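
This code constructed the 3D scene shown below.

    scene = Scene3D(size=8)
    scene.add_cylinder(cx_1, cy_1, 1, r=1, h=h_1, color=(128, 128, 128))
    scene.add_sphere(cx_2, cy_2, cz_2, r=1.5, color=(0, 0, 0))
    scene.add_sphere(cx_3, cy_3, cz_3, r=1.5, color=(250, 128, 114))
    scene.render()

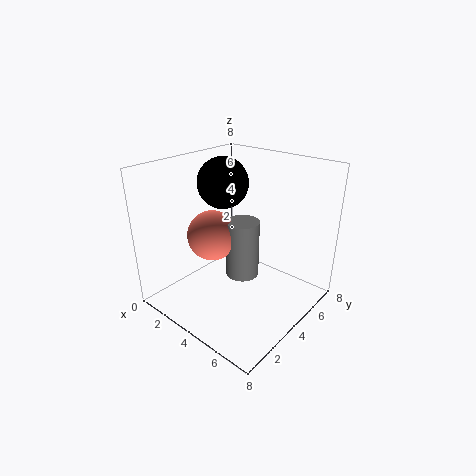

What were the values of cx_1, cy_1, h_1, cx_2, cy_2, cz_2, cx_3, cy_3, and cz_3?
cx_1 = 3.5, cy_1 = 5, h_1 = 3.5, cx_2 = 2, cy_2 = 5, cz_2 = 6.5, cx_3 = 2, cy_3 = 4, cz_3 = 3.5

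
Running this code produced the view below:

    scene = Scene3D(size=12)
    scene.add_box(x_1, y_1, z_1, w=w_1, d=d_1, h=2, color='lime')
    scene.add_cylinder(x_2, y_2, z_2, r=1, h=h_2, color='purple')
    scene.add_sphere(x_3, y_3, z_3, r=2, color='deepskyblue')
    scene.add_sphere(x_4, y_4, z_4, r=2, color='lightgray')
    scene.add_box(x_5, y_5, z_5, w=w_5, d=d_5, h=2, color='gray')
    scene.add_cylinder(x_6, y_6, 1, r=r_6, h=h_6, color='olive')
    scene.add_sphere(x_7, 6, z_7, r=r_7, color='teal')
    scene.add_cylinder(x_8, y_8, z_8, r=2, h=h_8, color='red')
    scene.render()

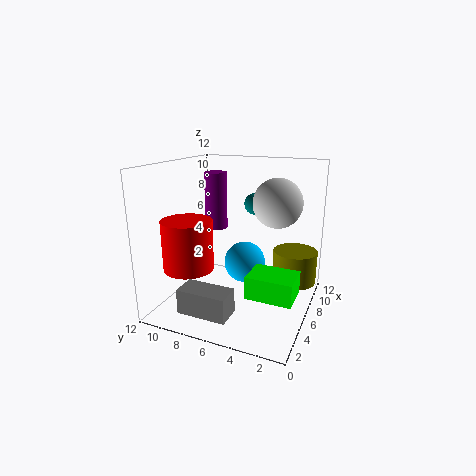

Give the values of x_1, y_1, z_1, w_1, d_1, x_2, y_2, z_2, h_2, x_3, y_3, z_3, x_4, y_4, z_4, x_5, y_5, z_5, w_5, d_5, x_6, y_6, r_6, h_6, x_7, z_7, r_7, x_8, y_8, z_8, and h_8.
x_1 = 5; y_1 = 1; z_1 = 1; w_1 = 3; d_1 = 4; x_2 = 8; y_2 = 9; z_2 = 6; h_2 = 5; x_3 = 10; y_3 = 7; z_3 = 2; x_4 = 7; y_4 = 3; z_4 = 9; x_5 = 1; y_5 = 5; z_5 = 1; w_5 = 2; d_5 = 4; x_6 = 10; y_6 = 2; r_6 = 2; h_6 = 3; x_7 = 10; z_7 = 8; r_7 = 1; x_8 = 3; y_8 = 9; z_8 = 4; h_8 = 4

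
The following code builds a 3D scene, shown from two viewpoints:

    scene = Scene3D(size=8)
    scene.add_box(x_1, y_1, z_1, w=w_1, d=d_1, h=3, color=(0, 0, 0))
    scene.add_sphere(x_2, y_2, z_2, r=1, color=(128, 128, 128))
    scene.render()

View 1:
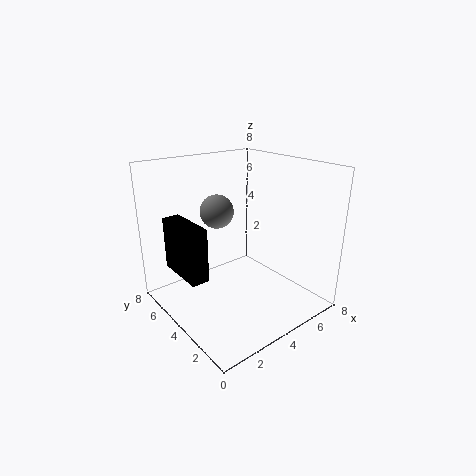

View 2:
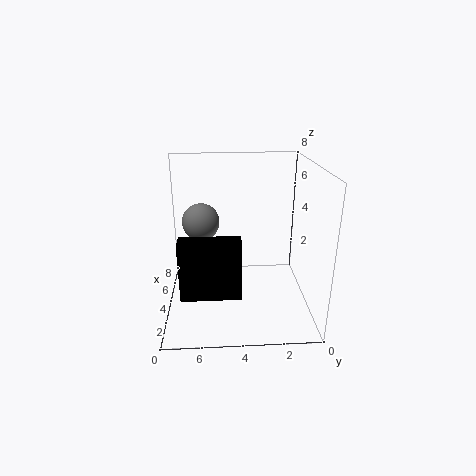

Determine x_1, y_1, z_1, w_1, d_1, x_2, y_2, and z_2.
x_1 = 1; y_1 = 4; z_1 = 2; w_1 = 1; d_1 = 3; x_2 = 4; y_2 = 6; z_2 = 5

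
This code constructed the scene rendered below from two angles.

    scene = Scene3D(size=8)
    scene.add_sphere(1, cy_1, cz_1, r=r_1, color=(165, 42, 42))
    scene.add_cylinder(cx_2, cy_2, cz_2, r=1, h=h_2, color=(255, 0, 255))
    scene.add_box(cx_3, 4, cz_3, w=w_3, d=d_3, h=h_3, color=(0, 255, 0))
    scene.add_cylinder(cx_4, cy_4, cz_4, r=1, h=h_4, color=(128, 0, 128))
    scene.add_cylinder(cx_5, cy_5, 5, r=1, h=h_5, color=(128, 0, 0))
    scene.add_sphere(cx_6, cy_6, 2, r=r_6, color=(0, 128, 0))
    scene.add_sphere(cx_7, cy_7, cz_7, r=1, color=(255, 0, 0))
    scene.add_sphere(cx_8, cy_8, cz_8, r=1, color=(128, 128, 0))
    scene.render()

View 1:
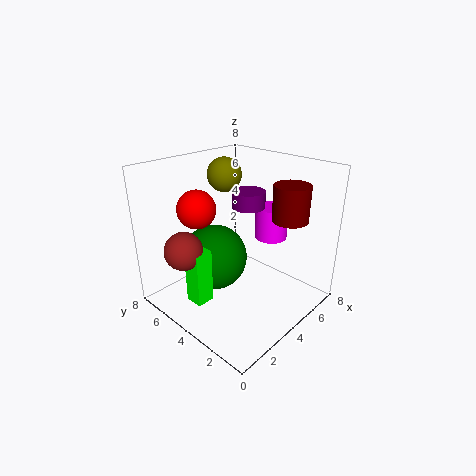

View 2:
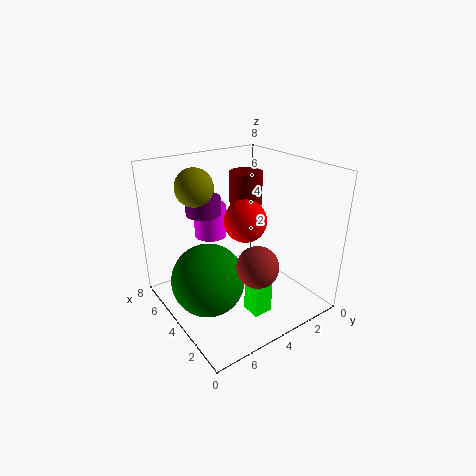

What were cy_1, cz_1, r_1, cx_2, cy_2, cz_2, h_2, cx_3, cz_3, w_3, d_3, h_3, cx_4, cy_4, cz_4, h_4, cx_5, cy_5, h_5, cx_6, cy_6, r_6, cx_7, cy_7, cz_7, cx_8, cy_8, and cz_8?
cy_1 = 5; cz_1 = 4; r_1 = 1; cx_2 = 7; cy_2 = 4; cz_2 = 3; h_2 = 2; cx_3 = 1; cz_3 = 1; w_3 = 1; d_3 = 1; h_3 = 3; cx_4 = 6; cy_4 = 5; cz_4 = 5; h_4 = 1; cx_5 = 6; cy_5 = 2; h_5 = 2; cx_6 = 4; cy_6 = 6; r_6 = 2; cx_7 = 2; cy_7 = 5; cz_7 = 6; cx_8 = 5; cy_8 = 6; cz_8 = 7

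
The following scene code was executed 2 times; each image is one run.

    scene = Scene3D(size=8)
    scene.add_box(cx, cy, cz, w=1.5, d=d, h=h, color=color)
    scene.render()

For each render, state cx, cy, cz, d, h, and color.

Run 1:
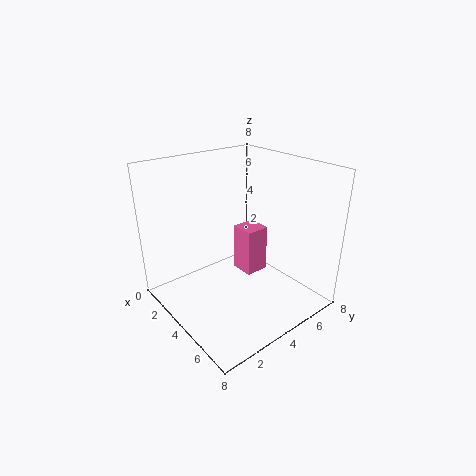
cx = 1.75, cy = 5.5, cz = 0.5, d = 1.5, h = 3, color = 'hotpink'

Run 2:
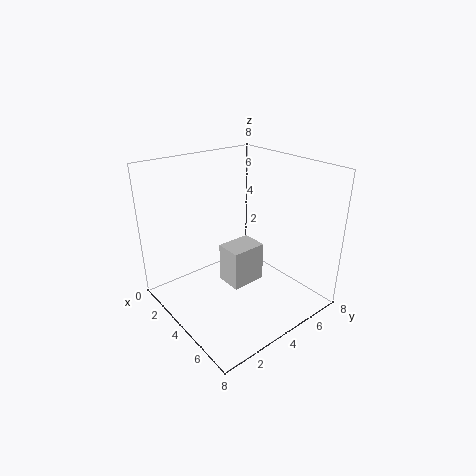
cx = 3.25, cy = 3.25, cz = 1.25, d = 2, h = 2.25, color = 'lightgray'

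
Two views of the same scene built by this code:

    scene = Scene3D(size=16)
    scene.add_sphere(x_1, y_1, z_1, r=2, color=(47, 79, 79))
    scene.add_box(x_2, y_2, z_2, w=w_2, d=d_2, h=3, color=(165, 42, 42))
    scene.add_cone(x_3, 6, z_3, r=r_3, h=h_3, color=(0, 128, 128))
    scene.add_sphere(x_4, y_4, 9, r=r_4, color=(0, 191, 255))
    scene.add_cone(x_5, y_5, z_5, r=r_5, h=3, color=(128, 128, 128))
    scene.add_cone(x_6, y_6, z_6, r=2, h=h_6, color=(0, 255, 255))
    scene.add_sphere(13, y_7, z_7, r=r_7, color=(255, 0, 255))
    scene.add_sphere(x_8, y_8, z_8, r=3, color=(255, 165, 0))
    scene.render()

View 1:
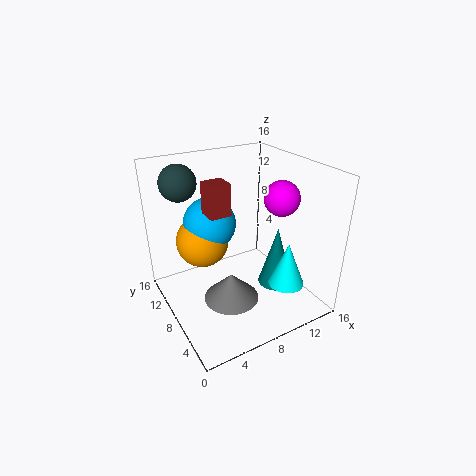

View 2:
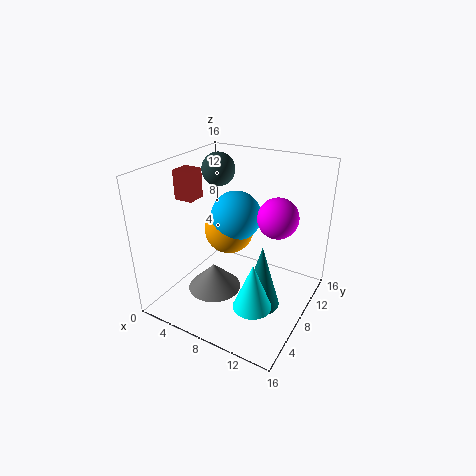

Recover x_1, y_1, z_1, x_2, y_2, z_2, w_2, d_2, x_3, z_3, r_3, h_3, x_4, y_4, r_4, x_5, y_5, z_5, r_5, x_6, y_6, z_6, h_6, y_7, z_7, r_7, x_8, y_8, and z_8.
x_1 = 3
y_1 = 12
z_1 = 14
x_2 = 3
y_2 = 4
z_2 = 13
w_2 = 2
d_2 = 2
x_3 = 12
z_3 = 2
r_3 = 2
h_3 = 7
x_4 = 6
y_4 = 11
r_4 = 3
x_5 = 6
y_5 = 6
z_5 = 2
r_5 = 3
x_6 = 12
y_6 = 4
z_6 = 3
h_6 = 5
y_7 = 7
z_7 = 12
r_7 = 2
x_8 = 5
y_8 = 11
z_8 = 7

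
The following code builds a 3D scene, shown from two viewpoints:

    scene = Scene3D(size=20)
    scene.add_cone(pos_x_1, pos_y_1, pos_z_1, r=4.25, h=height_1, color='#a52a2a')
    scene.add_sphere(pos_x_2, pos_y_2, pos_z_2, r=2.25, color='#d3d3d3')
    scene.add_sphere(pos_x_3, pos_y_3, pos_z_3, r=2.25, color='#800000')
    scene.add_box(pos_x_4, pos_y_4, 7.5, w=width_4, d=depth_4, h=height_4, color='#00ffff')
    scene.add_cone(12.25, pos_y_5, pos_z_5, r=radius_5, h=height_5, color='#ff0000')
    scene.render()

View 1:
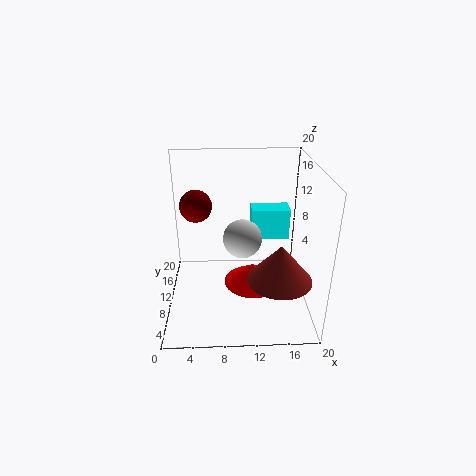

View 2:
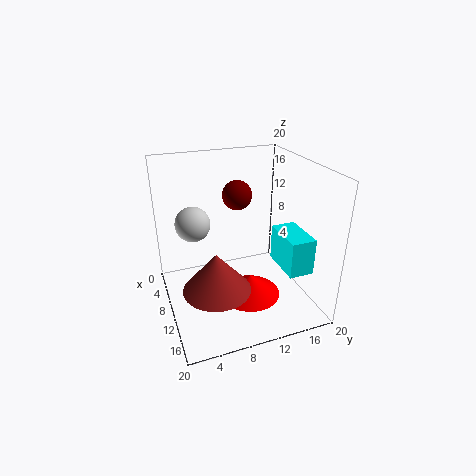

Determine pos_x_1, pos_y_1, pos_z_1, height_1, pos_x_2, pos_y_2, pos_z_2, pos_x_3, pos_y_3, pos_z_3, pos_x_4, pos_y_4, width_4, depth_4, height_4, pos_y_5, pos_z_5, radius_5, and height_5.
pos_x_1 = 15.25
pos_y_1 = 5.25
pos_z_1 = 6.25
height_1 = 5
pos_x_2 = 10.25
pos_y_2 = 3.75
pos_z_2 = 13.25
pos_x_3 = 4.25
pos_y_3 = 12
pos_z_3 = 14
pos_x_4 = 12.25
pos_y_4 = 14
width_4 = 5.75
depth_4 = 3.25
height_4 = 4.75
pos_y_5 = 11
pos_z_5 = 2
radius_5 = 4.25
height_5 = 3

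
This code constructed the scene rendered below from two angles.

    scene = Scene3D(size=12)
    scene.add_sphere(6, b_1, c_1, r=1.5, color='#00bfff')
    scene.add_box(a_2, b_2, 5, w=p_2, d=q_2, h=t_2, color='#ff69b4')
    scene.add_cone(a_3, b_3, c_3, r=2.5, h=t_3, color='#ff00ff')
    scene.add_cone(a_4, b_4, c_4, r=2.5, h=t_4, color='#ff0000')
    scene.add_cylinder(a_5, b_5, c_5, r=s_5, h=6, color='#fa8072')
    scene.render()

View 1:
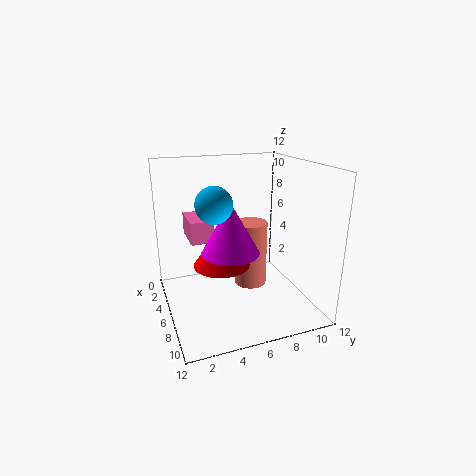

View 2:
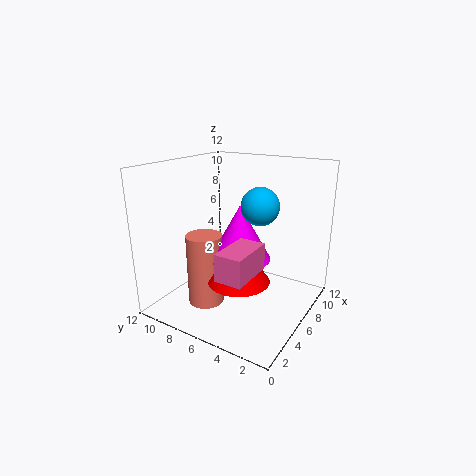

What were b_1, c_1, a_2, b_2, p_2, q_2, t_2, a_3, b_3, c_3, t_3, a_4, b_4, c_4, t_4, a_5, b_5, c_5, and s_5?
b_1 = 4
c_1 = 9
a_2 = 0.5
b_2 = 2.5
p_2 = 3.5
q_2 = 2
t_2 = 2
a_3 = 5.5
b_3 = 5.5
c_3 = 4.5
t_3 = 4.5
a_4 = 4.5
b_4 = 5
c_4 = 3
t_4 = 3.5
a_5 = 4
b_5 = 8
c_5 = 0.5
s_5 = 1.5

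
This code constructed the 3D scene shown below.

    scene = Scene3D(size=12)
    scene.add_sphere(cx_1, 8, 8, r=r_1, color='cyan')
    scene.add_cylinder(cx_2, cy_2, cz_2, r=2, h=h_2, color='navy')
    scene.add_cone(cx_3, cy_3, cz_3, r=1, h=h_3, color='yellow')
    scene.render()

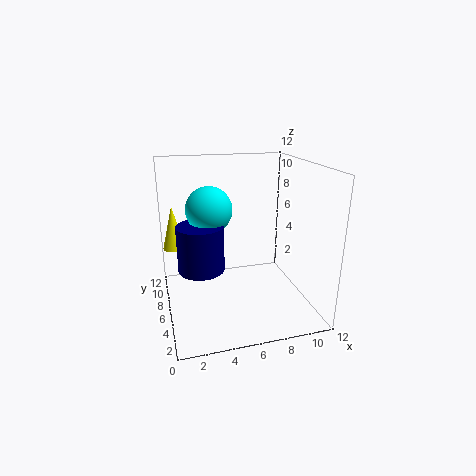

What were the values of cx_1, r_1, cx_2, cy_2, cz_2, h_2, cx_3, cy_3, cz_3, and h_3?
cx_1 = 4
r_1 = 2
cx_2 = 3
cy_2 = 7
cz_2 = 3
h_2 = 4
cx_3 = 1
cy_3 = 10
cz_3 = 4
h_3 = 4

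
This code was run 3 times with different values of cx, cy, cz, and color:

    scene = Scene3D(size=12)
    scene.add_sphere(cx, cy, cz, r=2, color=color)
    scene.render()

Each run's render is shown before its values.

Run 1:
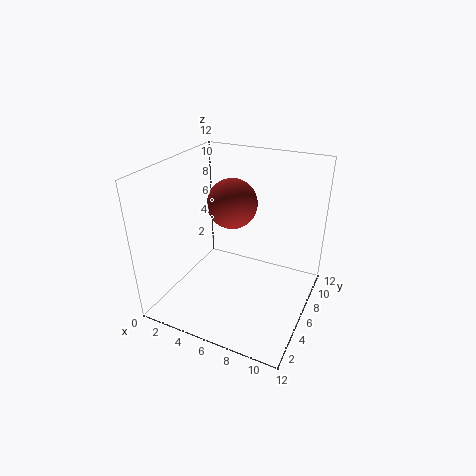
cx = 5.5
cy = 6
cz = 9
color = 'brown'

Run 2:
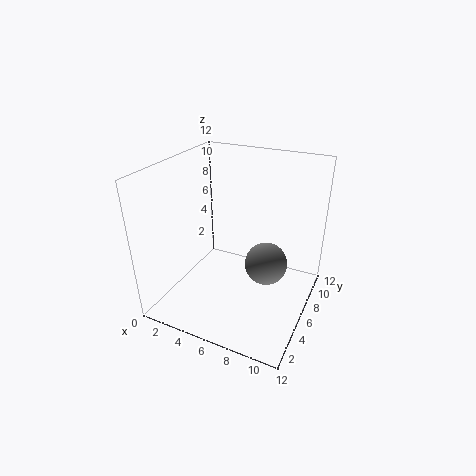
cx = 7.5
cy = 9
cz = 2
color = 'gray'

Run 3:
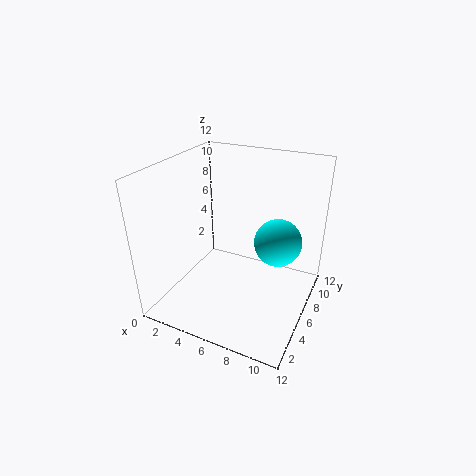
cx = 9
cy = 7.5
cz = 5.5
color = 'cyan'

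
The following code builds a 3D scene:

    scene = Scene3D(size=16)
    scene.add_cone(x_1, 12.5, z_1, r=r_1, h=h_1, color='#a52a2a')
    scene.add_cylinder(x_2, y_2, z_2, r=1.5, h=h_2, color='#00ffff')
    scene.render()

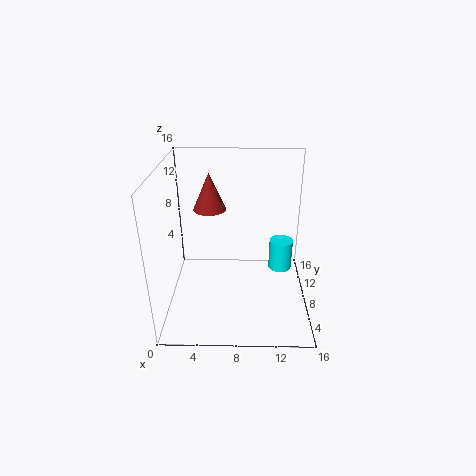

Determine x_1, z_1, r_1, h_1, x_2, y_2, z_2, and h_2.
x_1 = 4.5
z_1 = 9.5
r_1 = 2
h_1 = 4.5
x_2 = 13.5
y_2 = 13
z_2 = 1
h_2 = 4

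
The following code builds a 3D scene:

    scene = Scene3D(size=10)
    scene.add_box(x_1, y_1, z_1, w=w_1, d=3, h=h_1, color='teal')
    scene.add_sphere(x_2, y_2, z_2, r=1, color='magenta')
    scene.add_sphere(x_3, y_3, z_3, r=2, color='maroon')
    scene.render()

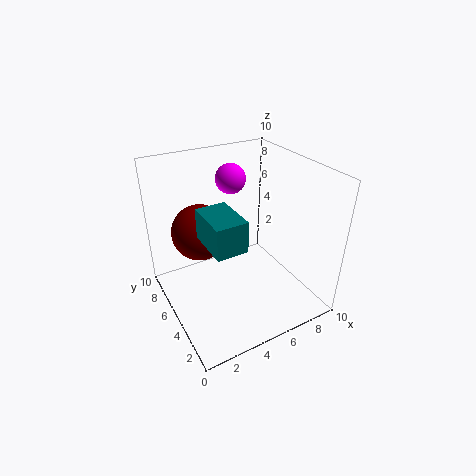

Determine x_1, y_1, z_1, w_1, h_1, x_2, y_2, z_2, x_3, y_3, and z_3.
x_1 = 2, y_1 = 2, z_1 = 6, w_1 = 2, h_1 = 2, x_2 = 5, y_2 = 6, z_2 = 9, x_3 = 3, y_3 = 7, z_3 = 5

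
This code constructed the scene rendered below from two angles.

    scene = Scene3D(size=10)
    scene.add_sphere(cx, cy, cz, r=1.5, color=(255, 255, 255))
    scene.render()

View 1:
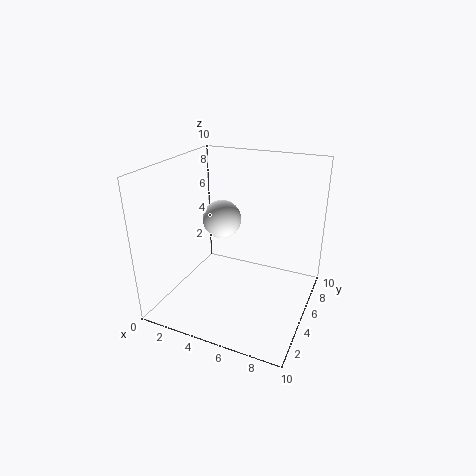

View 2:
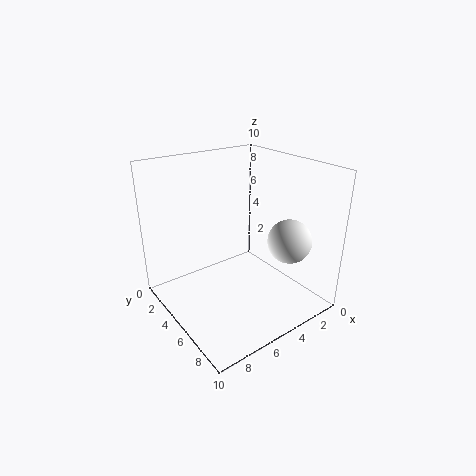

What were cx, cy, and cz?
cx = 2.5
cy = 7.5
cz = 5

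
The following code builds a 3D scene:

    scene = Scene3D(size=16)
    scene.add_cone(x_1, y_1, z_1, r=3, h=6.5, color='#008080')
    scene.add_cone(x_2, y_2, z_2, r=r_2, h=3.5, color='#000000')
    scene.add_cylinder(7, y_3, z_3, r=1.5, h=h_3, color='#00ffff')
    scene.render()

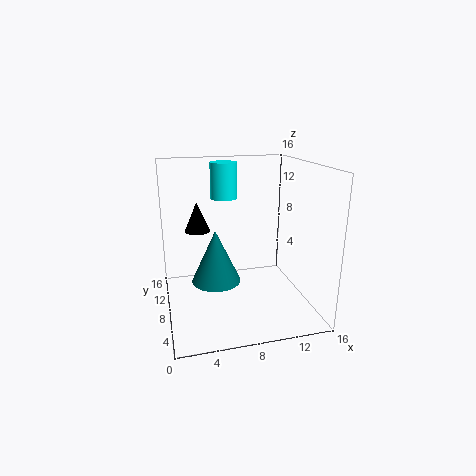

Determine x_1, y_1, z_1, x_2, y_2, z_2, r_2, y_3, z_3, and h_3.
x_1 = 6, y_1 = 11, z_1 = 1.5, x_2 = 4, y_2 = 11.5, z_2 = 8, r_2 = 1.5, y_3 = 10.5, z_3 = 12, h_3 = 4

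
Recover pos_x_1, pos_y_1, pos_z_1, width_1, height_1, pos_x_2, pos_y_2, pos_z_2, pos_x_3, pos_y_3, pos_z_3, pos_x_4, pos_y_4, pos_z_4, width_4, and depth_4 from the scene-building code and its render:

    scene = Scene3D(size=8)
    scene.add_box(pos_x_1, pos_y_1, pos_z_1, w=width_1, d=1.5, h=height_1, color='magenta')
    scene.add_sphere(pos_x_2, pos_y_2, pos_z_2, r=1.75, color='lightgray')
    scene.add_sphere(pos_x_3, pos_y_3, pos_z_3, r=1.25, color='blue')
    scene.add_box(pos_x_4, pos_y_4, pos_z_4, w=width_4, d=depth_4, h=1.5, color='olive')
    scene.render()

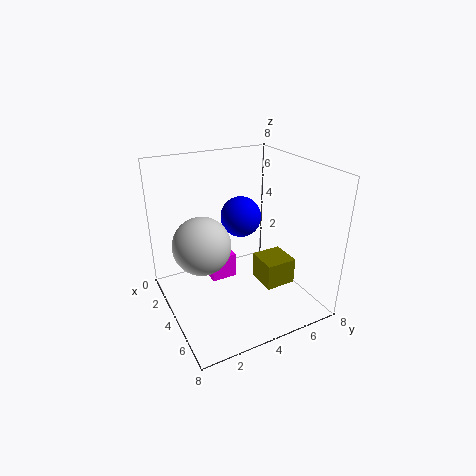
pos_x_1 = 2
pos_y_1 = 2.75
pos_z_1 = 1
width_1 = 1.25
height_1 = 1.5
pos_x_2 = 2.25
pos_y_2 = 2.5
pos_z_2 = 3
pos_x_3 = 2
pos_y_3 = 5.25
pos_z_3 = 4.25
pos_x_4 = 4
pos_y_4 = 5
pos_z_4 = 1.25
width_4 = 1.75
depth_4 = 1.75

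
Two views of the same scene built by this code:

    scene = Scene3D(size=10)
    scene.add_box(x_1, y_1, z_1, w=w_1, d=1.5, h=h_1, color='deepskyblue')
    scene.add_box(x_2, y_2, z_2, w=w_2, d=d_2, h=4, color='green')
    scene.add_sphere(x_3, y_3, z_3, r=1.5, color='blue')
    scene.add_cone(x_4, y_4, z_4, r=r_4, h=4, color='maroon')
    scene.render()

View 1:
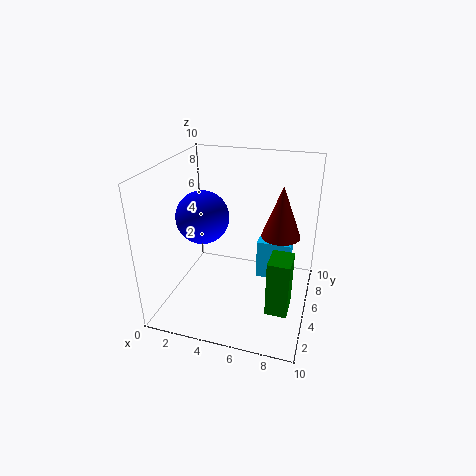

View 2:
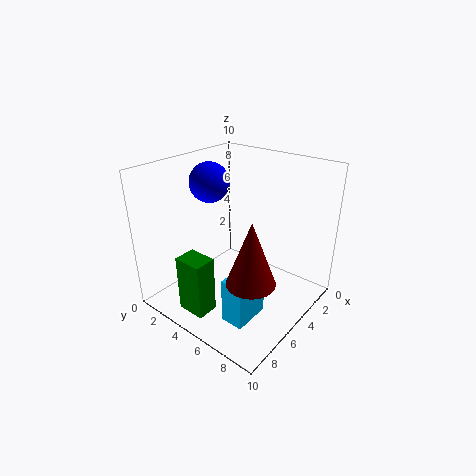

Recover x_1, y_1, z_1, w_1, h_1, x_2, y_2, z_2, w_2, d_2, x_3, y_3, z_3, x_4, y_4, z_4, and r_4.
x_1 = 6, y_1 = 6.5, z_1 = 1, w_1 = 2.5, h_1 = 3, x_2 = 7.5, y_2 = 3, z_2 = 0.5, w_2 = 1.5, d_2 = 2, x_3 = 4, y_3 = 1.5, z_3 = 8, x_4 = 7.5, y_4 = 8, z_4 = 4, r_4 = 1.5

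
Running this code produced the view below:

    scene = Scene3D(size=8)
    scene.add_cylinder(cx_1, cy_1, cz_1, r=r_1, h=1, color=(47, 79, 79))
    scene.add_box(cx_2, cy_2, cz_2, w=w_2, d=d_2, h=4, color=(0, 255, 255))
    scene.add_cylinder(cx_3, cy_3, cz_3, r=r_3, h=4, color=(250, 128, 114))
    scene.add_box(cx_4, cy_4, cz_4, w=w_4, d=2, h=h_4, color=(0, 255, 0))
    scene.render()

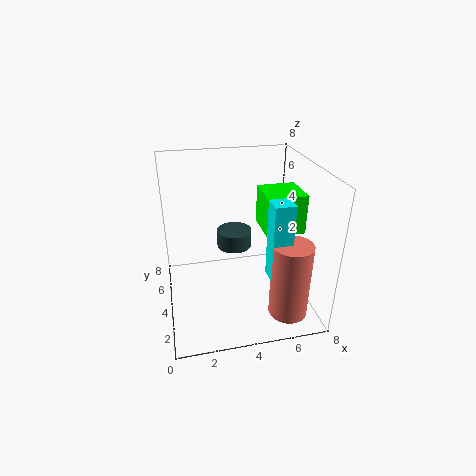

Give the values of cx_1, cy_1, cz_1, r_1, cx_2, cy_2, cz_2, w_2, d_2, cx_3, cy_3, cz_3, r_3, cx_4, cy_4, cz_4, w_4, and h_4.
cx_1 = 4; cy_1 = 5; cz_1 = 3; r_1 = 1; cx_2 = 5; cy_2 = 1; cz_2 = 3; w_2 = 1; d_2 = 1; cx_3 = 6; cy_3 = 1; cz_3 = 1; r_3 = 1; cx_4 = 5; cy_4 = 2; cz_4 = 5; w_4 = 2; h_4 = 2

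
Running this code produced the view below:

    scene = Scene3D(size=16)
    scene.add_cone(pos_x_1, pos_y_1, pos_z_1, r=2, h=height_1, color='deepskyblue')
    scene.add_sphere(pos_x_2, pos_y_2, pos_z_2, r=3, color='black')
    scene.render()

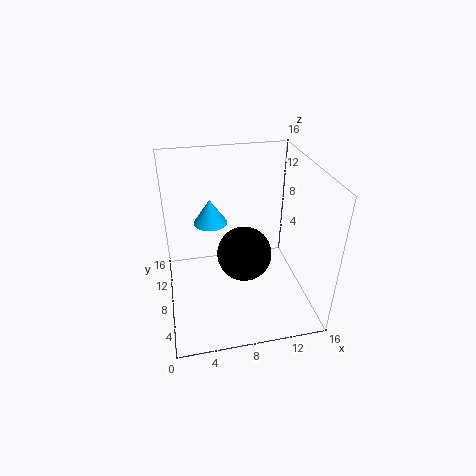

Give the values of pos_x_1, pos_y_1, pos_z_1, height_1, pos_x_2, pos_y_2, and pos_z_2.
pos_x_1 = 5.5, pos_y_1 = 12, pos_z_1 = 8, height_1 = 3, pos_x_2 = 8.5, pos_y_2 = 7, pos_z_2 = 6.5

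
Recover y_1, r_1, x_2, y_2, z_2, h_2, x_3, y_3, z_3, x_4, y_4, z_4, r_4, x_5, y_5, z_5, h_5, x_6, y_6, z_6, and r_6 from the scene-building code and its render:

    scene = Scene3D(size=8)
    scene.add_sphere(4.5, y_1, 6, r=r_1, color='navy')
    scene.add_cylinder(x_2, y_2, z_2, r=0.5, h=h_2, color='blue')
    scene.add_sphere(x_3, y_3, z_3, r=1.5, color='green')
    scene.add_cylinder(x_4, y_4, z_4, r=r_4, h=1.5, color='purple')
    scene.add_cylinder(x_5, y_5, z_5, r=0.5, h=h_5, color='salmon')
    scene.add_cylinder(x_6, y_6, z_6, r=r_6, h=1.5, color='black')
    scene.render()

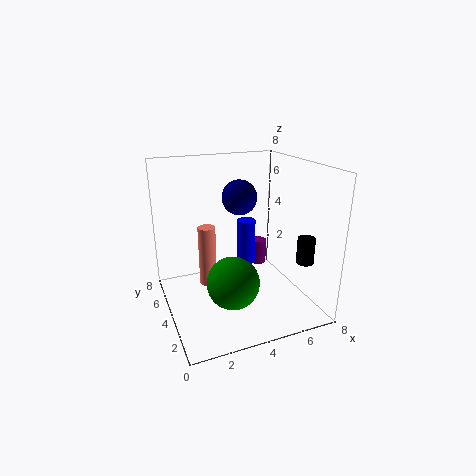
y_1 = 5, r_1 = 1, x_2 = 4.5, y_2 = 4, z_2 = 2.5, h_2 = 2.5, x_3 = 3.5, y_3 = 3.5, z_3 = 1.5, x_4 = 6, y_4 = 5.5, z_4 = 1.5, r_4 = 0.5, x_5 = 2.5, y_5 = 5, z_5 = 1, h_5 = 3.5, x_6 = 7.5, y_6 = 2.5, z_6 = 2.5, r_6 = 0.5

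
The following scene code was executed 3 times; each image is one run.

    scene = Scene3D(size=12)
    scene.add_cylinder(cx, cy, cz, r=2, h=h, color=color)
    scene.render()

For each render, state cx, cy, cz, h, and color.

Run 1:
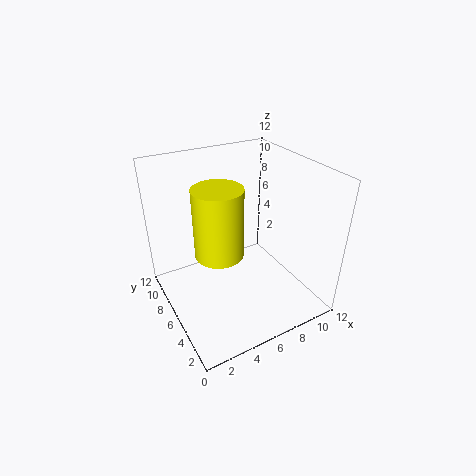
cx = 4.25, cy = 6, cz = 5, h = 5.75, color = 'yellow'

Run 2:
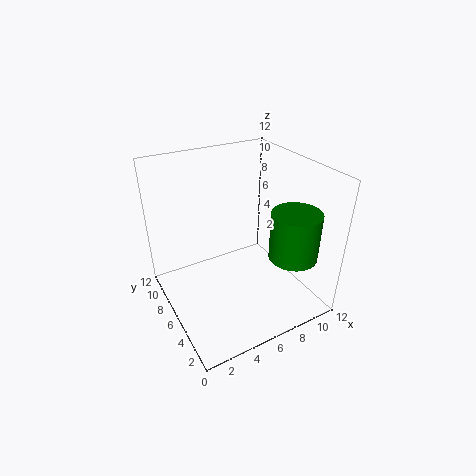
cx = 9.5, cy = 3, cz = 4.75, h = 4, color = 'green'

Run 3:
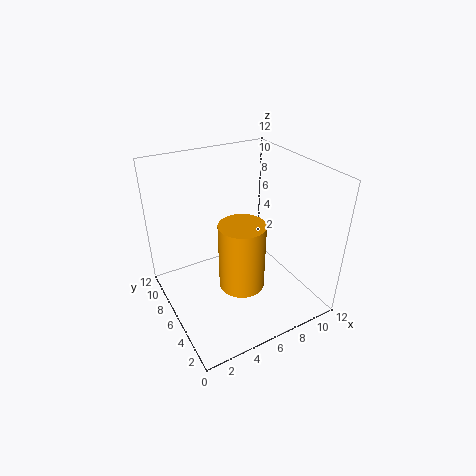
cx = 6.25, cy = 5.75, cz = 1.25, h = 6, color = 'orange'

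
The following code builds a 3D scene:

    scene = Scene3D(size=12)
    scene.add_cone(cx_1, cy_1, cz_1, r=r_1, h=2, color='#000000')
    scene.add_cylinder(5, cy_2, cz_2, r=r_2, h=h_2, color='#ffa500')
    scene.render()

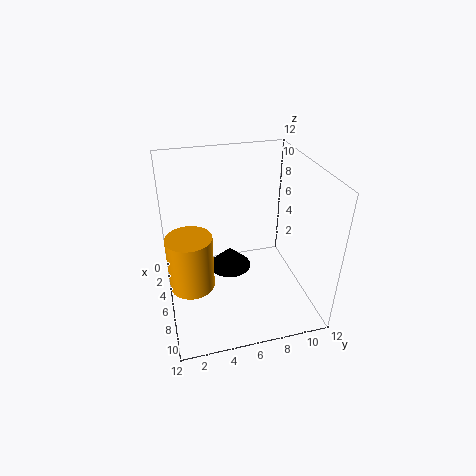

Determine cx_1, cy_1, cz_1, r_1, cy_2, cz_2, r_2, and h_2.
cx_1 = 3; cy_1 = 6; cz_1 = 1; r_1 = 2; cy_2 = 2; cz_2 = 1; r_2 = 2; h_2 = 5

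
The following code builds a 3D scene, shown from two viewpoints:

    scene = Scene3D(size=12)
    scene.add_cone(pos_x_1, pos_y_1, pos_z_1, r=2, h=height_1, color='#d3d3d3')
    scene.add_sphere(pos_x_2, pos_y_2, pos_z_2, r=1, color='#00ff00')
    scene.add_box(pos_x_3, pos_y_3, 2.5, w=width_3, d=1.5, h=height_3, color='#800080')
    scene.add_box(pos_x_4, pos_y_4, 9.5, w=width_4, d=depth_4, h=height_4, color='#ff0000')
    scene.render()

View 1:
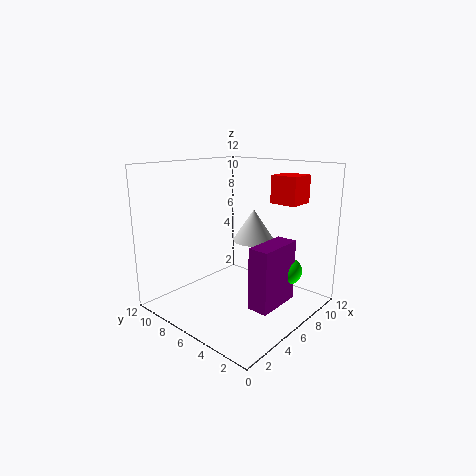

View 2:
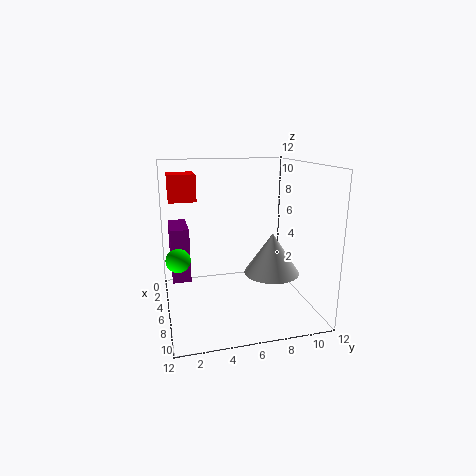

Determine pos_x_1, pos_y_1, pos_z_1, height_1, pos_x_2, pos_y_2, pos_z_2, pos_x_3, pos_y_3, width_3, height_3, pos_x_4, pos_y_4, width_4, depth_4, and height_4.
pos_x_1 = 10; pos_y_1 = 7.5; pos_z_1 = 4.5; height_1 = 3; pos_x_2 = 6; pos_y_2 = 1; pos_z_2 = 4.5; pos_x_3 = 2.5; pos_y_3 = 0.5; width_3 = 3.5; height_3 = 4.5; pos_x_4 = 5.5; pos_y_4 = 0.5; width_4 = 2; depth_4 = 2; height_4 = 2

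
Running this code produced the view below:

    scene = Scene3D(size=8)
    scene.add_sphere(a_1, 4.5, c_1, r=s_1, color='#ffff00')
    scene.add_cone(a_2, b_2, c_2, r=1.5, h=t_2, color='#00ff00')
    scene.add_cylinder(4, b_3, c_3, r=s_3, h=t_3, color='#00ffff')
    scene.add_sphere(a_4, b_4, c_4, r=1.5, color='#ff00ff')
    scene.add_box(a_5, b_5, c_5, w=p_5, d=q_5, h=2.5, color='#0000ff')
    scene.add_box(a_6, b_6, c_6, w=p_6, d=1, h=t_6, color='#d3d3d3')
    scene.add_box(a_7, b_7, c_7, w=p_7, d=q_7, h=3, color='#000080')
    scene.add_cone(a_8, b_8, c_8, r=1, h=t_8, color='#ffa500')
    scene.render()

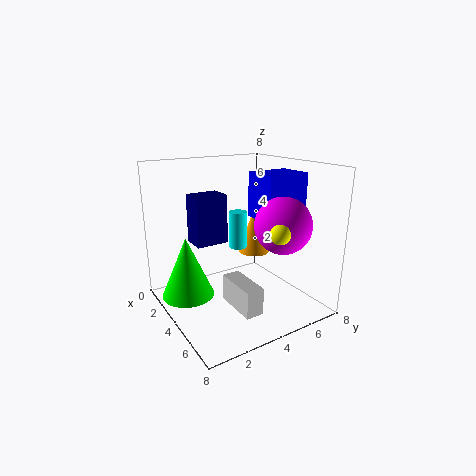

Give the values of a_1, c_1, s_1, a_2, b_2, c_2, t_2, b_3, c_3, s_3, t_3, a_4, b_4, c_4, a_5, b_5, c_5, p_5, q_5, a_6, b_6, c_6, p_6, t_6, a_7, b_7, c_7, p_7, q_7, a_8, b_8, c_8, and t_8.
a_1 = 7; c_1 = 5; s_1 = 0.5; a_2 = 2.5; b_2 = 1.5; c_2 = 0.5; t_2 = 3.5; b_3 = 4; c_3 = 3.5; s_3 = 0.5; t_3 = 2; a_4 = 6; b_4 = 5.5; c_4 = 5; a_5 = 3.5; b_5 = 5; c_5 = 5; p_5 = 2; q_5 = 2.5; a_6 = 4; b_6 = 3; c_6 = 0.5; p_6 = 2.5; t_6 = 1.5; a_7 = 0.5; b_7 = 2.5; c_7 = 3; p_7 = 1.5; q_7 = 2; a_8 = 2; b_8 = 6.5; c_8 = 2; t_8 = 3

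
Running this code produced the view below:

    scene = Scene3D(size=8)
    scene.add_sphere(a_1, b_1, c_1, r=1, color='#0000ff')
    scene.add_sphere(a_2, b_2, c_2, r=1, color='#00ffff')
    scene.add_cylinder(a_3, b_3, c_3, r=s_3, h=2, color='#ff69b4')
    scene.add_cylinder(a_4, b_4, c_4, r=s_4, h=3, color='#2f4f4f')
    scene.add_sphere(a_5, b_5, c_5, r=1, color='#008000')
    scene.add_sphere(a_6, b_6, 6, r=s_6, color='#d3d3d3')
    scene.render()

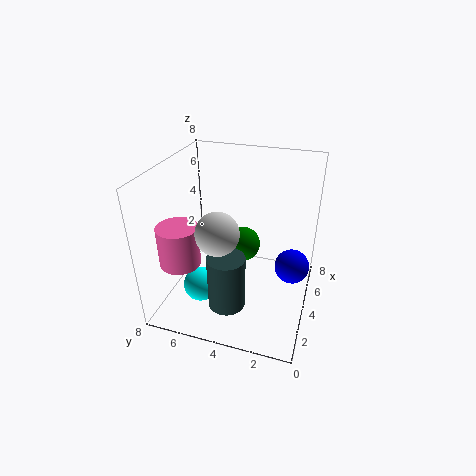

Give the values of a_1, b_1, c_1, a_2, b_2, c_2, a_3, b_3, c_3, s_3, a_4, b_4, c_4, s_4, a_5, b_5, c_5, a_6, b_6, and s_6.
a_1 = 5; b_1 = 1; c_1 = 2; a_2 = 3; b_2 = 6; c_2 = 1; a_3 = 1; b_3 = 6; c_3 = 4; s_3 = 1; a_4 = 2; b_4 = 4; c_4 = 1; s_4 = 1; a_5 = 5; b_5 = 4; c_5 = 3; a_6 = 1; b_6 = 4; s_6 = 1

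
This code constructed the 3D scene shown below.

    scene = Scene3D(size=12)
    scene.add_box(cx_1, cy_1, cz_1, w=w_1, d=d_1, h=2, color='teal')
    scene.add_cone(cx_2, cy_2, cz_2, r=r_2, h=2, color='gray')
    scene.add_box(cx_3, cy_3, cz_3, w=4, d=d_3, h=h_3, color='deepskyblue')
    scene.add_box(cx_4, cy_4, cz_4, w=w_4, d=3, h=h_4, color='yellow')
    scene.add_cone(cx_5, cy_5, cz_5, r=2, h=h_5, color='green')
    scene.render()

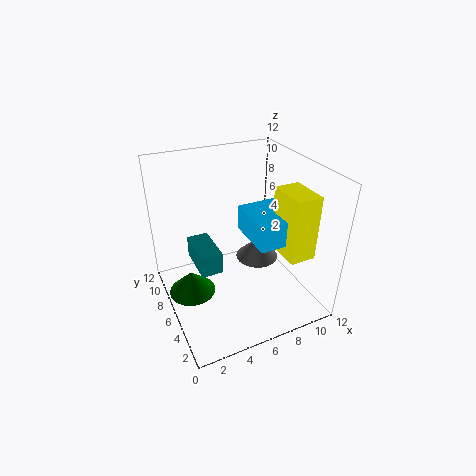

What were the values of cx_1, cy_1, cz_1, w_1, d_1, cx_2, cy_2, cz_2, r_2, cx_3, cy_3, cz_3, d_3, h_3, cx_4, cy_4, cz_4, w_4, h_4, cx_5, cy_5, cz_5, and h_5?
cx_1 = 3; cy_1 = 7; cz_1 = 2; w_1 = 2; d_1 = 4; cx_2 = 9; cy_2 = 8; cz_2 = 2; r_2 = 2; cx_3 = 6; cy_3 = 2; cz_3 = 7; d_3 = 4; h_3 = 2; cx_4 = 8; cy_4 = 1; cz_4 = 6; w_4 = 2; h_4 = 5; cx_5 = 2; cy_5 = 7; cz_5 = 1; h_5 = 2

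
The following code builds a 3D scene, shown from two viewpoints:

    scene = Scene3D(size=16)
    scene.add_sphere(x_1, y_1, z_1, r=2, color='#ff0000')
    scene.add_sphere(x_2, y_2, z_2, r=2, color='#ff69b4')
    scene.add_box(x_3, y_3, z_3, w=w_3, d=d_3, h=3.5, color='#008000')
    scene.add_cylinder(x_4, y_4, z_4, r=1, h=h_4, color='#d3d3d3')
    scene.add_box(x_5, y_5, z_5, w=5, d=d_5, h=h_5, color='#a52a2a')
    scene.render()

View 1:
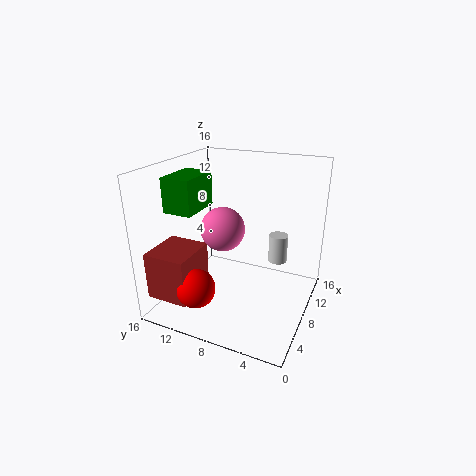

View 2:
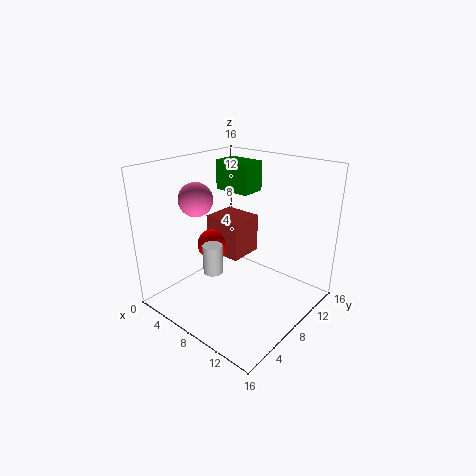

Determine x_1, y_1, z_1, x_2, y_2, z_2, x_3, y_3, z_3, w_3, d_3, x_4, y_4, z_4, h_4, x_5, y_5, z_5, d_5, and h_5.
x_1 = 2; y_1 = 10; z_1 = 4.5; x_2 = 2.5; y_2 = 7; z_2 = 11.5; x_3 = 2.5; y_3 = 10.5; z_3 = 12; w_3 = 4.5; d_3 = 3; x_4 = 8.5; y_4 = 3.5; z_4 = 6; h_4 = 3; x_5 = 0.5; y_5 = 10.5; z_5 = 3; d_5 = 4.5; h_5 = 5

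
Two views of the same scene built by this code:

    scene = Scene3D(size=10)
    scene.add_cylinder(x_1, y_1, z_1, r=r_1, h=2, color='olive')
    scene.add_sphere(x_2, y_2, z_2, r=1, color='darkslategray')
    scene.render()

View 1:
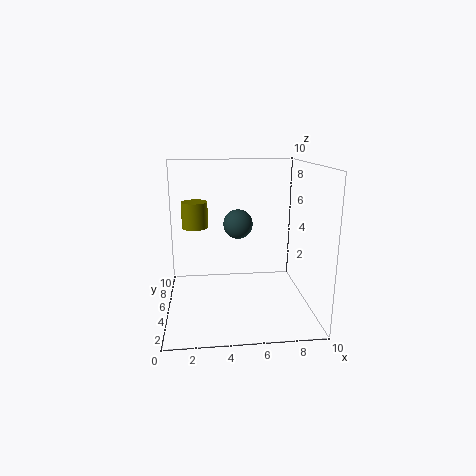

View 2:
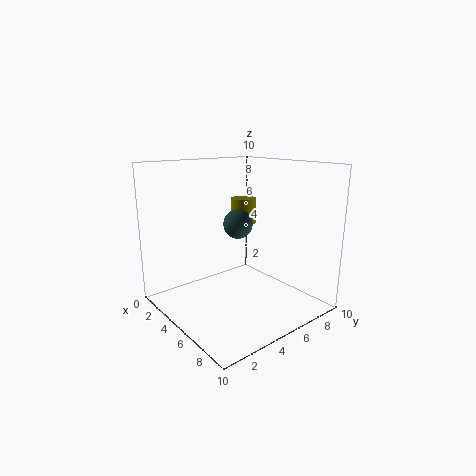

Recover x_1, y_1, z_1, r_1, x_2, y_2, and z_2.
x_1 = 2, y_1 = 8, z_1 = 5, r_1 = 1, x_2 = 5, y_2 = 5, z_2 = 6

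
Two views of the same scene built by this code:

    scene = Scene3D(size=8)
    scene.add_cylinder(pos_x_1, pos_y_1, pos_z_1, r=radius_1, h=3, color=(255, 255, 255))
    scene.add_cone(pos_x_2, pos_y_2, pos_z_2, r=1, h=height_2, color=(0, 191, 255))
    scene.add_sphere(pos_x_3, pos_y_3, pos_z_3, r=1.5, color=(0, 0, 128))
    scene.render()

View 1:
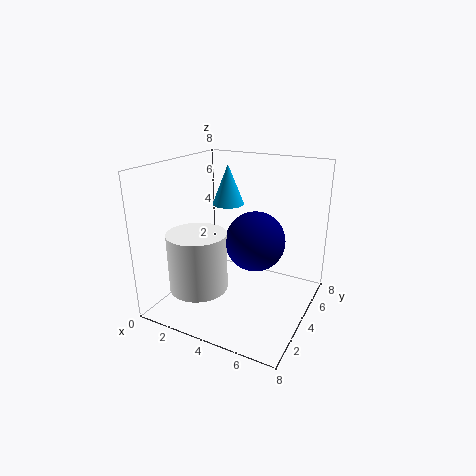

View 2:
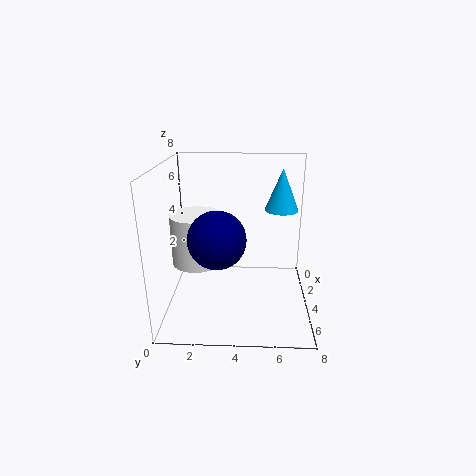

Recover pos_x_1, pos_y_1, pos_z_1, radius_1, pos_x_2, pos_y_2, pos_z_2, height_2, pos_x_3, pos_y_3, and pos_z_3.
pos_x_1 = 3
pos_y_1 = 1.5
pos_z_1 = 2
radius_1 = 1.5
pos_x_2 = 2
pos_y_2 = 6.5
pos_z_2 = 5
height_2 = 2.5
pos_x_3 = 5.5
pos_y_3 = 3
pos_z_3 = 4.5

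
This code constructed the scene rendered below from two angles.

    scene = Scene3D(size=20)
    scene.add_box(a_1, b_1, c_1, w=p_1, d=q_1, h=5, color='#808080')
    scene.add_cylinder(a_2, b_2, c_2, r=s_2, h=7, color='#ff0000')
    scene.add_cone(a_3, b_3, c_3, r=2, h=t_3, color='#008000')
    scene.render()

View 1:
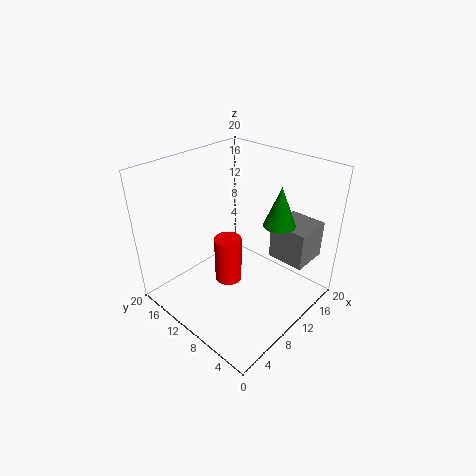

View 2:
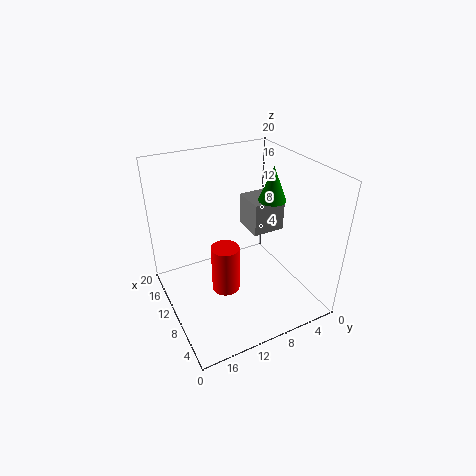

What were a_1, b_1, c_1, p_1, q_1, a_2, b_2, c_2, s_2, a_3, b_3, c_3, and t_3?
a_1 = 12
b_1 = 1
c_1 = 8
p_1 = 5
q_1 = 5
a_2 = 10
b_2 = 12
c_2 = 2
s_2 = 2
a_3 = 11
b_3 = 4
c_3 = 14
t_3 = 5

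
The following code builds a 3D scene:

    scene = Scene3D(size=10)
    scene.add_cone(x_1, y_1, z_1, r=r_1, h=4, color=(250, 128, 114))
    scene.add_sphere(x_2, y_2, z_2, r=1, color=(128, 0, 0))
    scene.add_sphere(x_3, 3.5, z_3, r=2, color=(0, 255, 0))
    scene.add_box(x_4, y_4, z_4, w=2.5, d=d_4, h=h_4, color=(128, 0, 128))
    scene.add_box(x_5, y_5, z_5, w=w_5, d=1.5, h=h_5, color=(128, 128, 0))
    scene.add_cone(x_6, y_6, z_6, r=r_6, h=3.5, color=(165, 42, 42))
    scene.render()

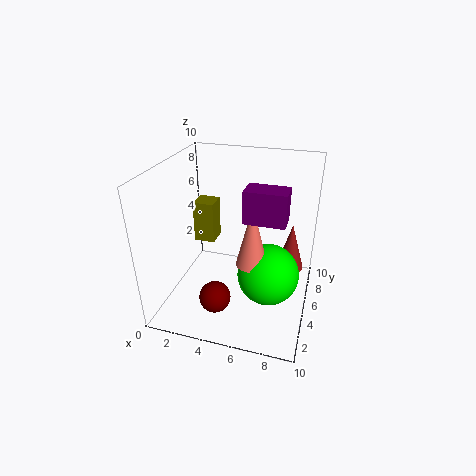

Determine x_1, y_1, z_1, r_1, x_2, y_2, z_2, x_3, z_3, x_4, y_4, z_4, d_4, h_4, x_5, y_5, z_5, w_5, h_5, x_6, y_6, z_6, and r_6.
x_1 = 6.5
y_1 = 3
z_1 = 4.5
r_1 = 1
x_2 = 4.5
y_2 = 1.5
z_2 = 2.5
x_3 = 7.5
z_3 = 3.5
x_4 = 6
y_4 = 2.5
z_4 = 7.5
d_4 = 1.5
h_4 = 2
x_5 = 1.5
y_5 = 5.5
z_5 = 4
w_5 = 1.5
h_5 = 3
x_6 = 8.5
y_6 = 7
z_6 = 2
r_6 = 1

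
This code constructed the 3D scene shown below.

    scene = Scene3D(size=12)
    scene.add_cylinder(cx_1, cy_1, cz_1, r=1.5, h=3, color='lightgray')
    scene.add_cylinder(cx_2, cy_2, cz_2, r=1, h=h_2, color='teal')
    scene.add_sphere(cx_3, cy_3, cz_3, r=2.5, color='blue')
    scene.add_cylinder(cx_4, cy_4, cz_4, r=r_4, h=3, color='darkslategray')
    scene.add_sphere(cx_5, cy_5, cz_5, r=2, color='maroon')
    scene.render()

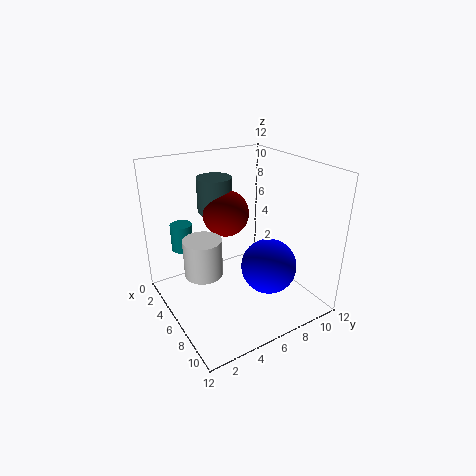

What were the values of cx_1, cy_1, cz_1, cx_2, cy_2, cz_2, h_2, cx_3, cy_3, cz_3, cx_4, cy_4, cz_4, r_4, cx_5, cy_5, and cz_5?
cx_1 = 6.5, cy_1 = 2.5, cz_1 = 4, cx_2 = 1, cy_2 = 3, cz_2 = 3.5, h_2 = 2.5, cx_3 = 6.5, cy_3 = 9, cz_3 = 2.5, cx_4 = 3, cy_4 = 5.5, cz_4 = 7.5, r_4 = 1.5, cx_5 = 4, cy_5 = 6, cz_5 = 7.5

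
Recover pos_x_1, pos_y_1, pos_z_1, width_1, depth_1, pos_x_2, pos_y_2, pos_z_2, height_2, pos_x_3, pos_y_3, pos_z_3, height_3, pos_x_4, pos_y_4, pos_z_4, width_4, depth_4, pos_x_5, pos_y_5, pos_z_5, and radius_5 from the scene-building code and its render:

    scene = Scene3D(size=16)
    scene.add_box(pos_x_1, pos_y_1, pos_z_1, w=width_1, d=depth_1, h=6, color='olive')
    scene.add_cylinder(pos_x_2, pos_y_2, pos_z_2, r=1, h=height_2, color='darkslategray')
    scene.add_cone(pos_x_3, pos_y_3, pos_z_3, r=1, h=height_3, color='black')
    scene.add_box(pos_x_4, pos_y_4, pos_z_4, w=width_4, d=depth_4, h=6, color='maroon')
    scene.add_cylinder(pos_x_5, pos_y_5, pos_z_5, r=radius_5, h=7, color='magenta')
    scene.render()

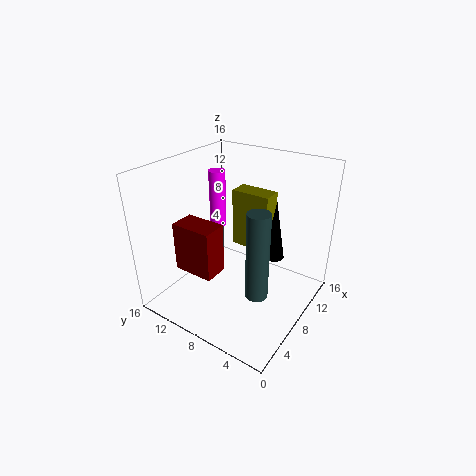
pos_x_1 = 7; pos_y_1 = 4; pos_z_1 = 8; width_1 = 2; depth_1 = 4; pos_x_2 = 2; pos_y_2 = 2; pos_z_2 = 7; height_2 = 8; pos_x_3 = 7; pos_y_3 = 3; pos_z_3 = 8; height_3 = 6; pos_x_4 = 5; pos_y_4 = 10; pos_z_4 = 3; width_4 = 3; depth_4 = 5; pos_x_5 = 11; pos_y_5 = 13; pos_z_5 = 7; radius_5 = 1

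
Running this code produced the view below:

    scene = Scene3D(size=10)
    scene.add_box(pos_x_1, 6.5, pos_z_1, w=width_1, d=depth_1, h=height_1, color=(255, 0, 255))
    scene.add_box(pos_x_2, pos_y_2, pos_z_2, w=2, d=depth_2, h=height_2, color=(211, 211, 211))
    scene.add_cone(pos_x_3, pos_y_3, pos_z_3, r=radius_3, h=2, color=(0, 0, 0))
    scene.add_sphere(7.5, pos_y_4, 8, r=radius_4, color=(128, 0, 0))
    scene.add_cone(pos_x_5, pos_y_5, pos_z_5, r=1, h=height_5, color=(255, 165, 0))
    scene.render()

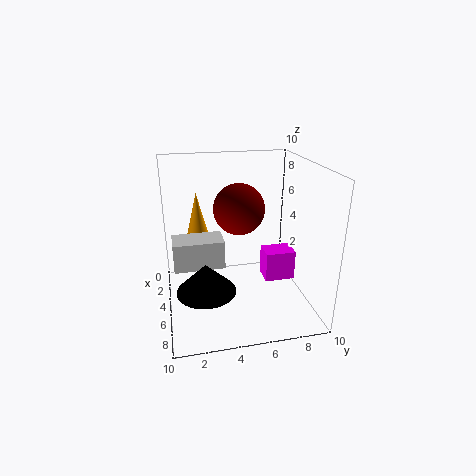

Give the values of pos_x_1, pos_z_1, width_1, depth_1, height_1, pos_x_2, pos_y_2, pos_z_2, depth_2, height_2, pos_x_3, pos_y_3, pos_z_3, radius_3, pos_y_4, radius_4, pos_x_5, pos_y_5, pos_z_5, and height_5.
pos_x_1 = 5.5; pos_z_1 = 2.5; width_1 = 1.5; depth_1 = 2; height_1 = 2; pos_x_2 = 3.5; pos_y_2 = 0.5; pos_z_2 = 3; depth_2 = 3.5; height_2 = 2; pos_x_3 = 6.5; pos_y_3 = 2.5; pos_z_3 = 2; radius_3 = 2; pos_y_4 = 4.5; radius_4 = 1.5; pos_x_5 = 2; pos_y_5 = 2.5; pos_z_5 = 3.5; height_5 = 4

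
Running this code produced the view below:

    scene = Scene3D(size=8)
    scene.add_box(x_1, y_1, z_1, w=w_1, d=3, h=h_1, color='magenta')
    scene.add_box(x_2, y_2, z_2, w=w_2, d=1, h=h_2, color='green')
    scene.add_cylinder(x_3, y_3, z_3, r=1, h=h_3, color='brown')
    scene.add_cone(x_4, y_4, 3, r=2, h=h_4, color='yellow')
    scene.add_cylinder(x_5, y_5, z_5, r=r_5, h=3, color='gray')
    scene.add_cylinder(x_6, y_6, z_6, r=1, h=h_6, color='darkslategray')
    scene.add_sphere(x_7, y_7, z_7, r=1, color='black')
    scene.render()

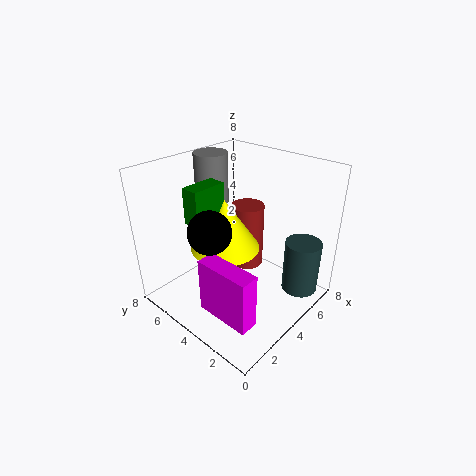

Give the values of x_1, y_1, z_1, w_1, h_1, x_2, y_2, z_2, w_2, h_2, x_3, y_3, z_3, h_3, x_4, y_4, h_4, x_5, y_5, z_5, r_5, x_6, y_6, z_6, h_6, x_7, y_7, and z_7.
x_1 = 1; y_1 = 1; z_1 = 1; w_1 = 1; h_1 = 3; x_2 = 2; y_2 = 5; z_2 = 5; w_2 = 2; h_2 = 2; x_3 = 6; y_3 = 5; z_3 = 1; h_3 = 4; x_4 = 4; y_4 = 5; h_4 = 3; x_5 = 5; y_5 = 7; z_5 = 5; r_5 = 1; x_6 = 6; y_6 = 1; z_6 = 1; h_6 = 3; x_7 = 1; y_7 = 3; z_7 = 6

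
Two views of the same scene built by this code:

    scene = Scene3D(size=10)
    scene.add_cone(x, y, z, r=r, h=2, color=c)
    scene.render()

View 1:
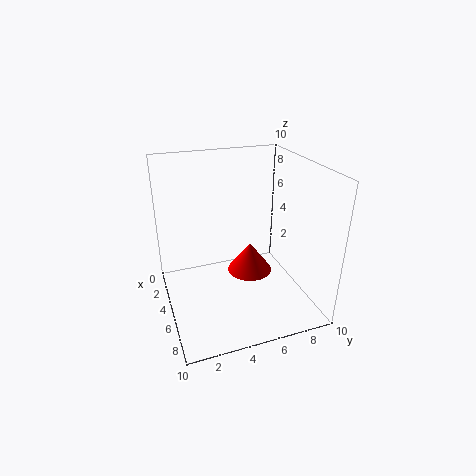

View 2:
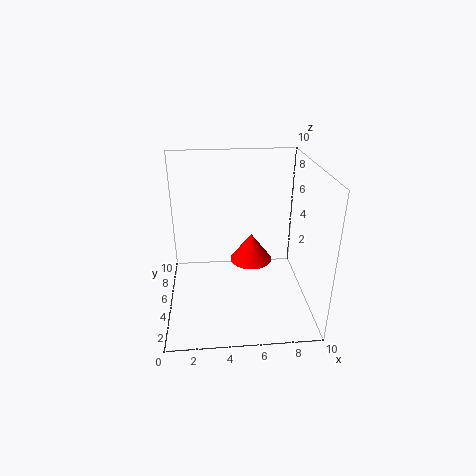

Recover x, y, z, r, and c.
x = 6
y = 5.5
z = 3
r = 1.5
c = 'red'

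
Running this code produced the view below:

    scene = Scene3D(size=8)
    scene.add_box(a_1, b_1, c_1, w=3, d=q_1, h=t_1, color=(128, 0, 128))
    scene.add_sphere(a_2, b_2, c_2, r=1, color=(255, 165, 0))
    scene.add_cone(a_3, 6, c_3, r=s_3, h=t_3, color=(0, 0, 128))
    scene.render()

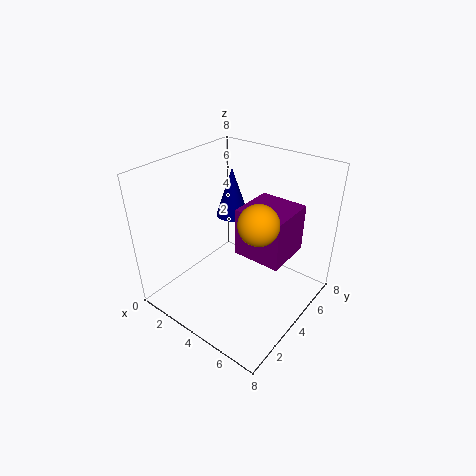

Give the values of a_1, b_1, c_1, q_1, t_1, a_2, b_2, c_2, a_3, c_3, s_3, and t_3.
a_1 = 3
b_1 = 5
c_1 = 2
q_1 = 3
t_1 = 3
a_2 = 6
b_2 = 3
c_2 = 6
a_3 = 2
c_3 = 4
s_3 = 1
t_3 = 3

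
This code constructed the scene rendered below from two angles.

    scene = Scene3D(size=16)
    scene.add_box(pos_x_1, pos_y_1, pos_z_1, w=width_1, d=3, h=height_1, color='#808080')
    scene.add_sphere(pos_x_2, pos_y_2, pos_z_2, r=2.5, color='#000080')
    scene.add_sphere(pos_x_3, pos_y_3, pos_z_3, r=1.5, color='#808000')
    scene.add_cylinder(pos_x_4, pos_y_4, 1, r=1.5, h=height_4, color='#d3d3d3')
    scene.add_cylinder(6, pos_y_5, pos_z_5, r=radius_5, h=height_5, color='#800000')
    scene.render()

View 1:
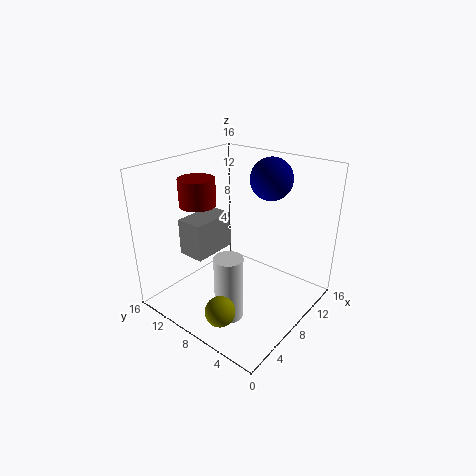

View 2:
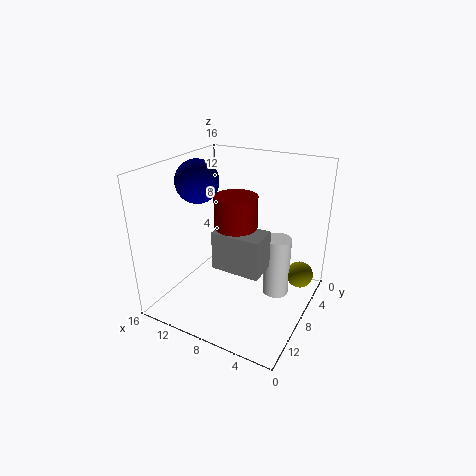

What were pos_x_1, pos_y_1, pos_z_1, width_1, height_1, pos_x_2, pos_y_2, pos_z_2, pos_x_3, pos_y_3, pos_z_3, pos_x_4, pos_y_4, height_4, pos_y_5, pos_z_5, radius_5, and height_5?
pos_x_1 = 3.5
pos_y_1 = 9.5
pos_z_1 = 6.5
width_1 = 5
height_1 = 4
pos_x_2 = 13.5
pos_y_2 = 7.5
pos_z_2 = 13.5
pos_x_3 = 1.5
pos_y_3 = 5
pos_z_3 = 3.5
pos_x_4 = 4
pos_y_4 = 6
height_4 = 7
pos_y_5 = 12
pos_z_5 = 11.5
radius_5 = 2
height_5 = 3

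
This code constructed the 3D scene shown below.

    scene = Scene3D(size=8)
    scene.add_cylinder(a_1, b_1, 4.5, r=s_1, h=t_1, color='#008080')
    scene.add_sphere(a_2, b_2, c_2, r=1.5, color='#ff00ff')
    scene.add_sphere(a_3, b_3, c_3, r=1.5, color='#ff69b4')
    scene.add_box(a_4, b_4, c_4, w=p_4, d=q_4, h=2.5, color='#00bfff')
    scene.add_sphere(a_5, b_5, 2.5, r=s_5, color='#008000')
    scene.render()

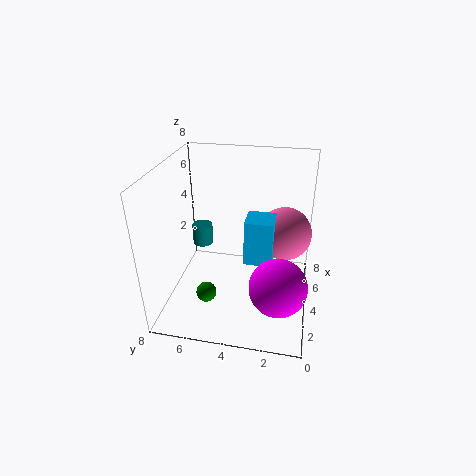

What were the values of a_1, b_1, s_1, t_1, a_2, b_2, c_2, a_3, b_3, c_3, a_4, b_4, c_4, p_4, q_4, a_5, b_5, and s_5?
a_1 = 2.5
b_1 = 5.5
s_1 = 0.5
t_1 = 1
a_2 = 2
b_2 = 1.5
c_2 = 2.5
a_3 = 5
b_3 = 1.5
c_3 = 4
a_4 = 3
b_4 = 2
c_4 = 3
p_4 = 1.5
q_4 = 1.5
a_5 = 1
b_5 = 5
s_5 = 0.5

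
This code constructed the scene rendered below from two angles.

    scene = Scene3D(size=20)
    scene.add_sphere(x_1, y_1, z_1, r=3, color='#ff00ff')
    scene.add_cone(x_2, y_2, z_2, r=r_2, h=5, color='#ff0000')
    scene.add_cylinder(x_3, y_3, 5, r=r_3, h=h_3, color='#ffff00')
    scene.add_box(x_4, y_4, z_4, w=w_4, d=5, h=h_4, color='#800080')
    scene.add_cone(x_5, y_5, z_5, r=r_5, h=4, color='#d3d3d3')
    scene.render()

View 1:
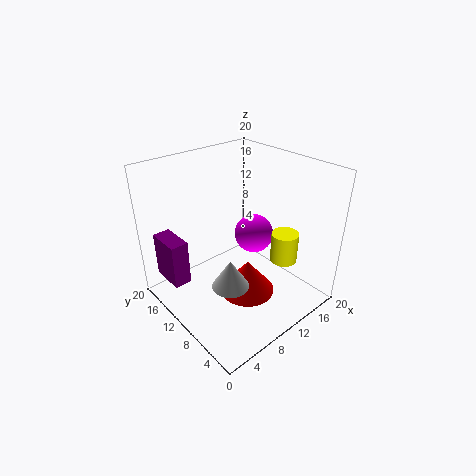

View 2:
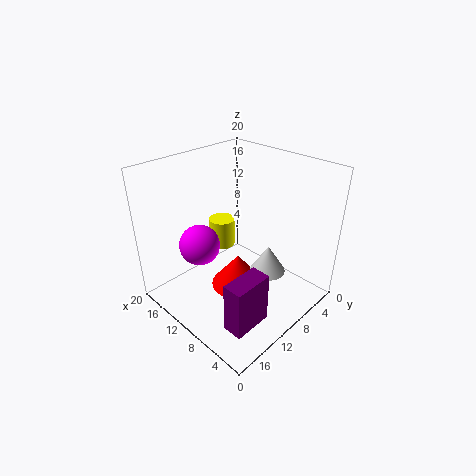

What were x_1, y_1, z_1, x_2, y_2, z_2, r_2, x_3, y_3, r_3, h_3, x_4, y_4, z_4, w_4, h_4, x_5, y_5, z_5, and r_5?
x_1 = 15.5, y_1 = 12.5, z_1 = 7.5, x_2 = 11, y_2 = 9, z_2 = 1, r_2 = 4, x_3 = 16.5, y_3 = 7, r_3 = 2, h_3 = 4.5, x_4 = 1.5, y_4 = 13.5, z_4 = 3.5, w_4 = 2.5, h_4 = 6.5, x_5 = 6.5, y_5 = 7.5, z_5 = 5, r_5 = 2.5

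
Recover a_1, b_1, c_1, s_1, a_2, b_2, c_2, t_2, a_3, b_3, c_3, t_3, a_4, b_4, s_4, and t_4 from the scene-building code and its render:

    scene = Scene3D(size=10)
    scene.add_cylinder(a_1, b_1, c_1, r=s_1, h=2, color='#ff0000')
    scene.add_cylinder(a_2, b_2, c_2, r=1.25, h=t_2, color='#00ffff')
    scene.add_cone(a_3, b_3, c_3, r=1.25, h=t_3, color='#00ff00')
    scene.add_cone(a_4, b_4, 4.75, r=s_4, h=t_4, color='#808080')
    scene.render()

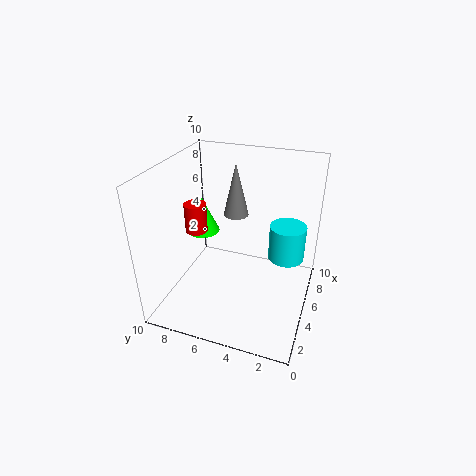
a_1 = 4.25, b_1 = 7.75, c_1 = 5.5, s_1 = 0.75, a_2 = 6, b_2 = 1.75, c_2 = 3.5, t_2 = 2.5, a_3 = 6.75, b_3 = 8.5, c_3 = 4, t_3 = 2.75, a_4 = 8.75, b_4 = 6.5, s_4 = 1, t_4 = 4.25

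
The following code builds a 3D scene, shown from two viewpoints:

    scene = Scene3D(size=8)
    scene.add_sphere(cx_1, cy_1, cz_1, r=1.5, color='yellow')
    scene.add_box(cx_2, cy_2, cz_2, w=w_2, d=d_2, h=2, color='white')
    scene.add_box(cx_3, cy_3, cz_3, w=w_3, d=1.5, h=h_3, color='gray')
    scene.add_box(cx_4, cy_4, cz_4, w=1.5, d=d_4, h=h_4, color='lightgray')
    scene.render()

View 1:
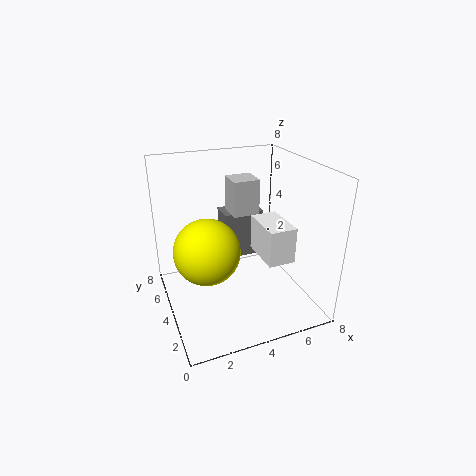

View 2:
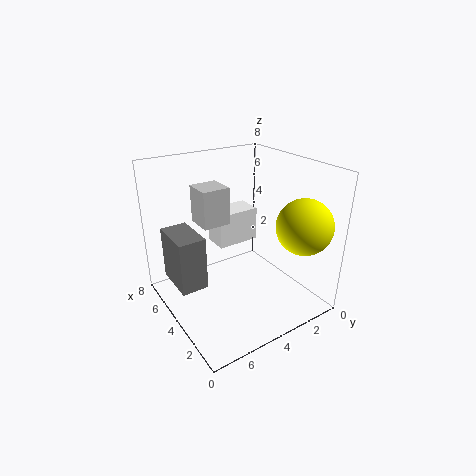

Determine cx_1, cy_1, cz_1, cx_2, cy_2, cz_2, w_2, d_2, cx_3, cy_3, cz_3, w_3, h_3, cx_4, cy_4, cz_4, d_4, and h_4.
cx_1 = 1.5, cy_1 = 1.5, cz_1 = 5, cx_2 = 5, cy_2 = 2, cz_2 = 3, w_2 = 1.5, d_2 = 2.5, cx_3 = 4, cy_3 = 6, cz_3 = 1.5, w_3 = 2.5, h_3 = 3, cx_4 = 4, cy_4 = 4.5, cz_4 = 5, d_4 = 1.5, h_4 = 2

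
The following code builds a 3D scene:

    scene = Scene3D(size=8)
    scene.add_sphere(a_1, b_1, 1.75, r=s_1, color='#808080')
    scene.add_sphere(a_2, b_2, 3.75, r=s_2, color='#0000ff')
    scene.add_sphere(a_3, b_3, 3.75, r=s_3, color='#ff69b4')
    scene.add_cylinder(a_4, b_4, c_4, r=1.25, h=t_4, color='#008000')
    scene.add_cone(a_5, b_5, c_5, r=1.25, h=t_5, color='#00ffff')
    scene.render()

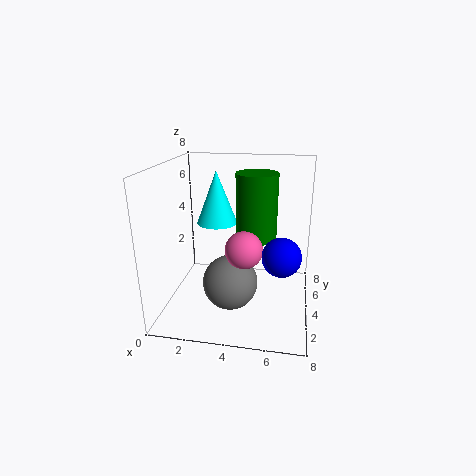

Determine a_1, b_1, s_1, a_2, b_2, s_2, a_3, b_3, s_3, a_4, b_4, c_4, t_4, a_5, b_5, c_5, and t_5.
a_1 = 3.75; b_1 = 3; s_1 = 1.5; a_2 = 6.5; b_2 = 2.5; s_2 = 1; a_3 = 4.5; b_3 = 3; s_3 = 1; a_4 = 4.75; b_4 = 6; c_4 = 3.25; t_4 = 4; a_5 = 2.25; b_5 = 6.25; c_5 = 4; t_5 = 3.25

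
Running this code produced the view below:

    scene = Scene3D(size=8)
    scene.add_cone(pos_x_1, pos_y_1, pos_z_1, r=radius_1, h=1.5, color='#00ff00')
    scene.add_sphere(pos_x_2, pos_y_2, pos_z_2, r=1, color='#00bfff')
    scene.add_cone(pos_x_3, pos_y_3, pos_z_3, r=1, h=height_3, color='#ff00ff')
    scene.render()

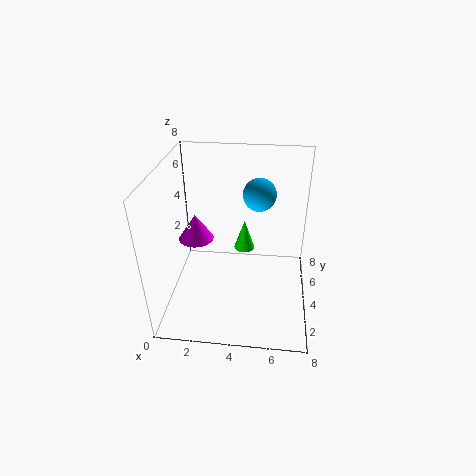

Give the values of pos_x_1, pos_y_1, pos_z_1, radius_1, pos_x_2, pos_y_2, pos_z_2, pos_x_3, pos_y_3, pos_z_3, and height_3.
pos_x_1 = 4.5, pos_y_1 = 2.5, pos_z_1 = 4.5, radius_1 = 0.5, pos_x_2 = 5, pos_y_2 = 6.5, pos_z_2 = 5.5, pos_x_3 = 1.5, pos_y_3 = 4.5, pos_z_3 = 3.5, height_3 = 1.5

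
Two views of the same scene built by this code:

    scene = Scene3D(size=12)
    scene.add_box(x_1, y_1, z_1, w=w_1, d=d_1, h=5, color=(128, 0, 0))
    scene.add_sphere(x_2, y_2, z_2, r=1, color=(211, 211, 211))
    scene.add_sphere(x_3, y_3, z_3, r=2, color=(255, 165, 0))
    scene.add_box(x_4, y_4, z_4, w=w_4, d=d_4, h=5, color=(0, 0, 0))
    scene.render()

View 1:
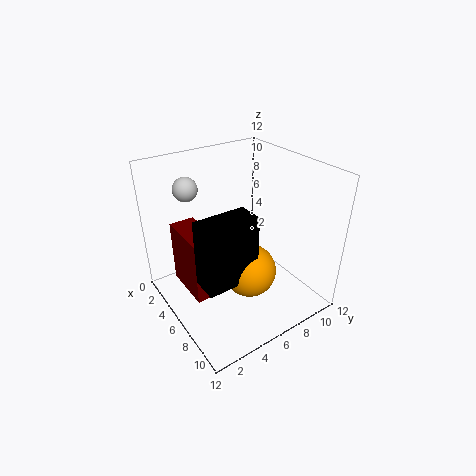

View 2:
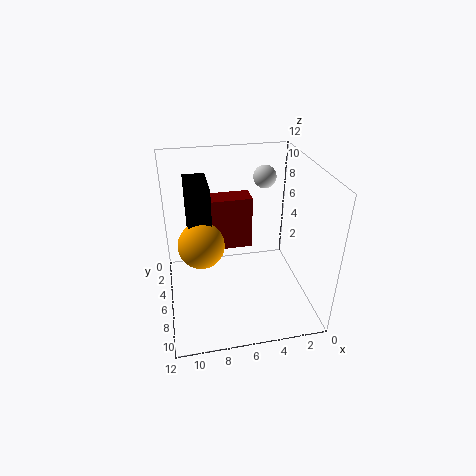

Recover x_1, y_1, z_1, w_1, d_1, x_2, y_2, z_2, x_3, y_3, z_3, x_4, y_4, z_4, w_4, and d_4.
x_1 = 4; y_1 = 1; z_1 = 3; w_1 = 4; d_1 = 2; x_2 = 3; y_2 = 3; z_2 = 10; x_3 = 9; y_3 = 5; z_3 = 5; x_4 = 8; y_4 = 1; z_4 = 5; w_4 = 2; d_4 = 4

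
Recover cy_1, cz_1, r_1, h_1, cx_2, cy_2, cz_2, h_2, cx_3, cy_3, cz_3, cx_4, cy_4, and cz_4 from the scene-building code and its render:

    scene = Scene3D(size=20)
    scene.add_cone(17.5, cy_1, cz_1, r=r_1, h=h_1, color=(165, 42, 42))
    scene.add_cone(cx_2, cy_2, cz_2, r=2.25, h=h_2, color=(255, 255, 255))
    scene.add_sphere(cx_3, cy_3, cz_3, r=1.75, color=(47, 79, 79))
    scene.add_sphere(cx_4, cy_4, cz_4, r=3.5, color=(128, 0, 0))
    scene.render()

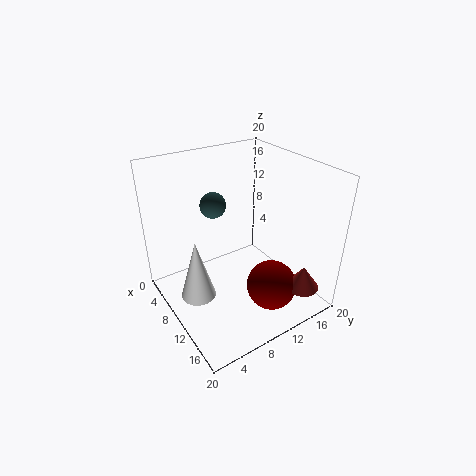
cy_1 = 15.75; cz_1 = 4; r_1 = 2.25; h_1 = 3.25; cx_2 = 11.5; cy_2 = 2.75; cz_2 = 4.5; h_2 = 8; cx_3 = 7.75; cy_3 = 7.5; cz_3 = 14.75; cx_4 = 14.5; cy_4 = 12.75; cz_4 = 3.5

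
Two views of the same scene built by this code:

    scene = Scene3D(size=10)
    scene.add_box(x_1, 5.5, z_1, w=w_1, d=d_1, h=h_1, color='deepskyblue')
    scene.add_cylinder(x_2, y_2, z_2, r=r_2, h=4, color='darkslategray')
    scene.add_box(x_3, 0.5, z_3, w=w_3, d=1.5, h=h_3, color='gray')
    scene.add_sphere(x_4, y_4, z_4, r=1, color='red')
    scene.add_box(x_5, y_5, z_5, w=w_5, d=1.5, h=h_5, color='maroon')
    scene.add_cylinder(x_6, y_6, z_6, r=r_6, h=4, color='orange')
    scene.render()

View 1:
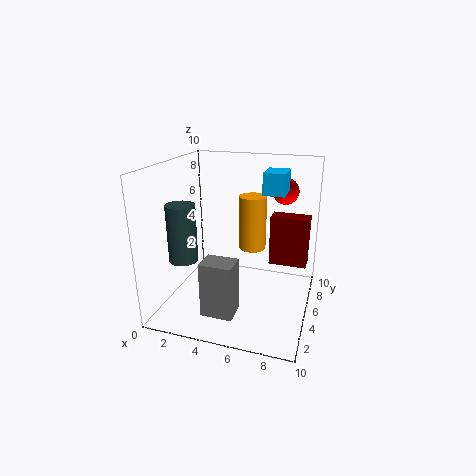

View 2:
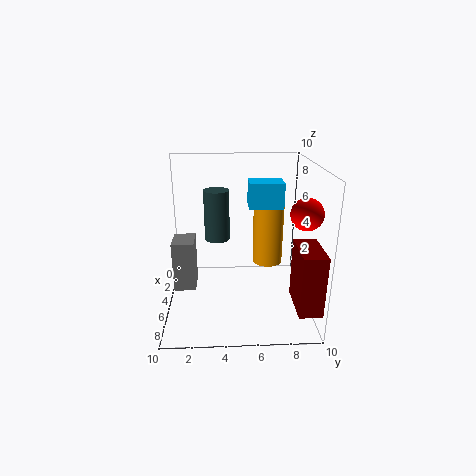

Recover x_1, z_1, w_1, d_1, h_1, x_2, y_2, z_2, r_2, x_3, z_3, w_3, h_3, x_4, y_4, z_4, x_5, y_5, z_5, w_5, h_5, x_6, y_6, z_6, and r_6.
x_1 = 6.5; z_1 = 8; w_1 = 1.5; d_1 = 2; h_1 = 1.5; x_2 = 1.5; y_2 = 3.5; z_2 = 3.5; r_2 = 1; x_3 = 4; z_3 = 1.5; w_3 = 2; h_3 = 3.5; x_4 = 7.5; y_4 = 9; z_4 = 7.5; x_5 = 6.5; y_5 = 8.5; z_5 = 1.5; w_5 = 3; h_5 = 4; x_6 = 5.5; y_6 = 7; z_6 = 3.5; r_6 = 1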